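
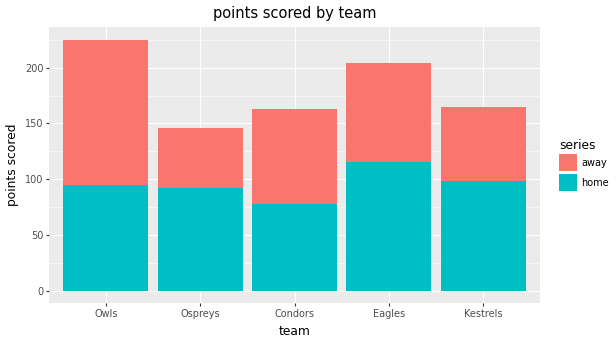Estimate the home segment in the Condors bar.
≈ 80

home top ≈ 80, bottom ≈ 0; segment ≈ 80.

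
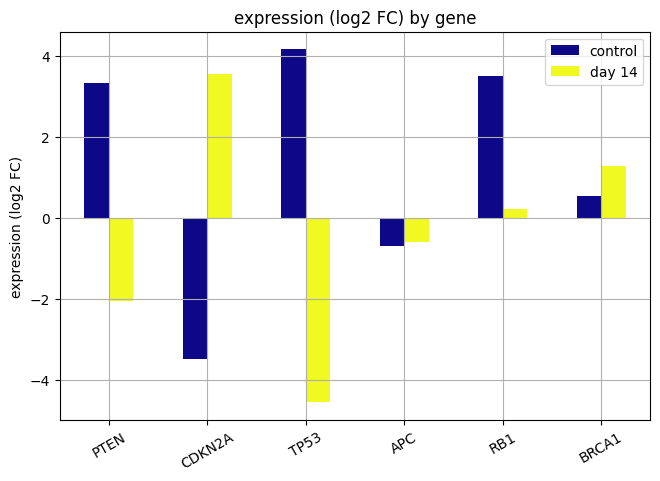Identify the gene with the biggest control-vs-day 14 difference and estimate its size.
TP53, ≈ 9 log2 FC

TP53: control ≈ 4, day 14 ≈ -5 → gap ≈ 9. Next-largest (CDKN2A) is only ≈ 7.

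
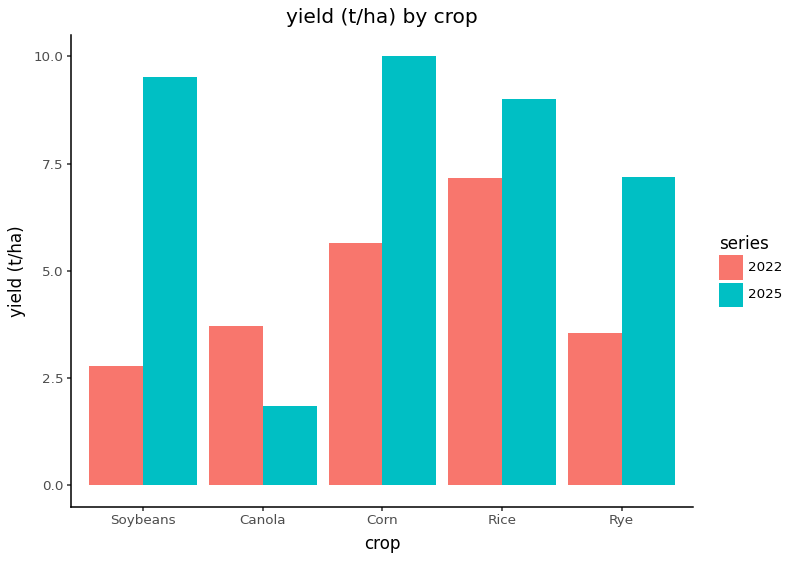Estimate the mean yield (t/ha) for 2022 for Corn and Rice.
≈ 6

(6 + 7) / 2 ≈ 6.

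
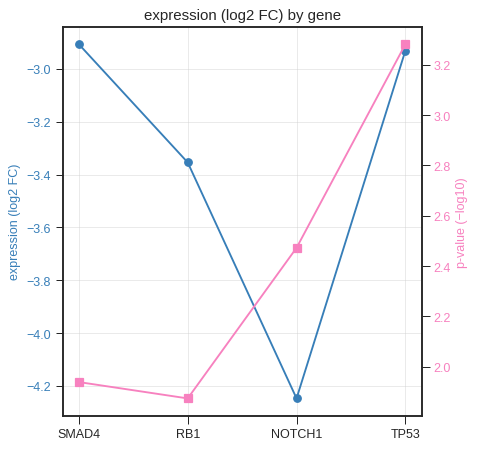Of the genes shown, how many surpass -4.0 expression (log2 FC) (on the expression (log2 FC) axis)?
3

Above -4.0: SMAD4, RB1, TP53.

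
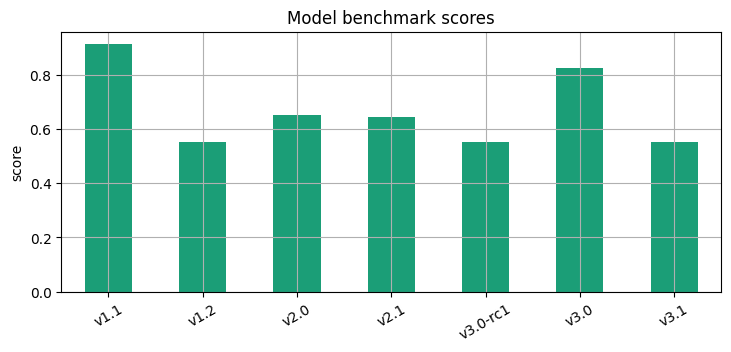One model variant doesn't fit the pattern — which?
v1.1 ≈ 0.9; the rest sit between ≈ 0.6 and ≈ 0.8.

v1.1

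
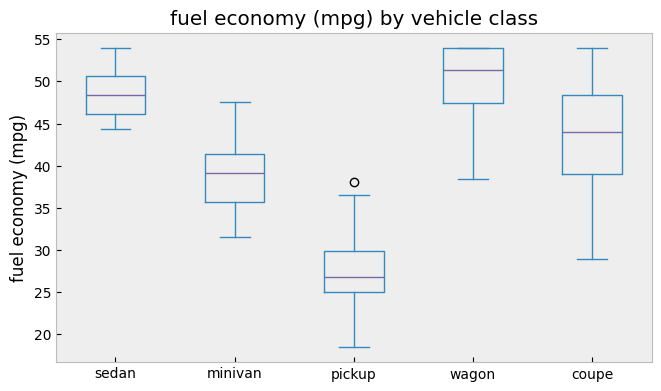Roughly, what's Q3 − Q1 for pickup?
Q3 ≈ 30, Q1 ≈ 25; IQR ≈ 5.

≈ 5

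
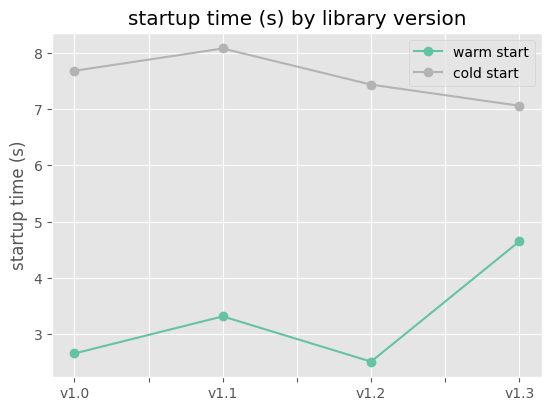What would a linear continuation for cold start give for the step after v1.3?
Last three: 8.0, 7.5, 7.0 → slope ≈ -0.5/step → next ≈ 6.5.

≈ 6.5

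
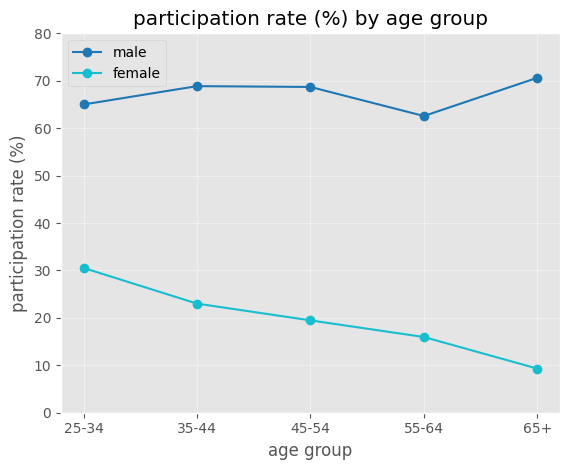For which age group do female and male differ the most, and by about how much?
65+: female ≈ 10, male ≈ 70 → gap ≈ 60. Next-largest (45-54) is only ≈ 50.

65+, ≈ 60 %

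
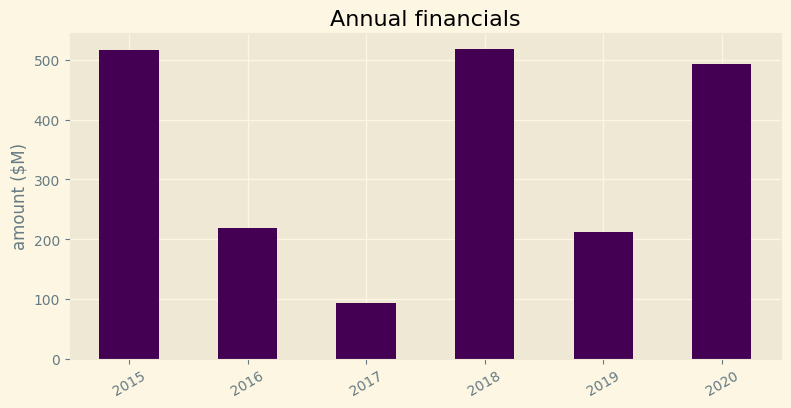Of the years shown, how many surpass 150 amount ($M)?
Above 150: 2015, 2016, 2018, 2019, 2020.

5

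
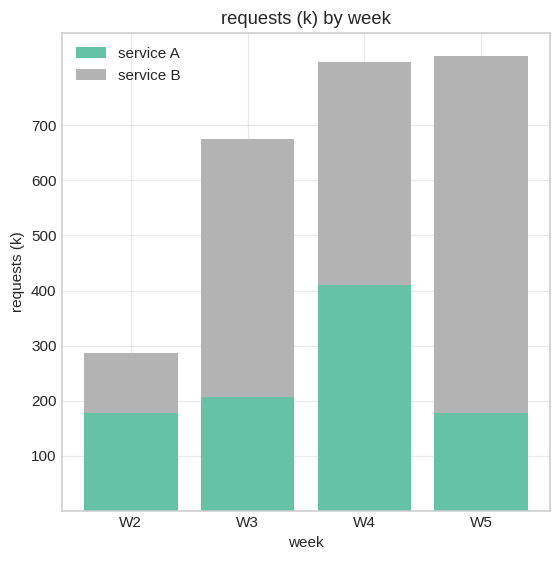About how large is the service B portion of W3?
≈ 500

service B top ≈ 700, bottom ≈ 200; segment ≈ 500.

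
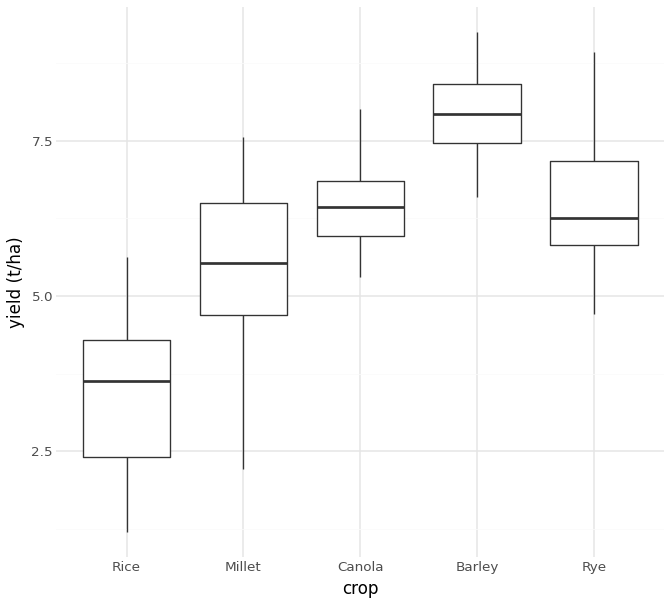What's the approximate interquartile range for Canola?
Q3 ≈ 7.0, Q1 ≈ 6.0; IQR ≈ 1.0.

≈ 1.0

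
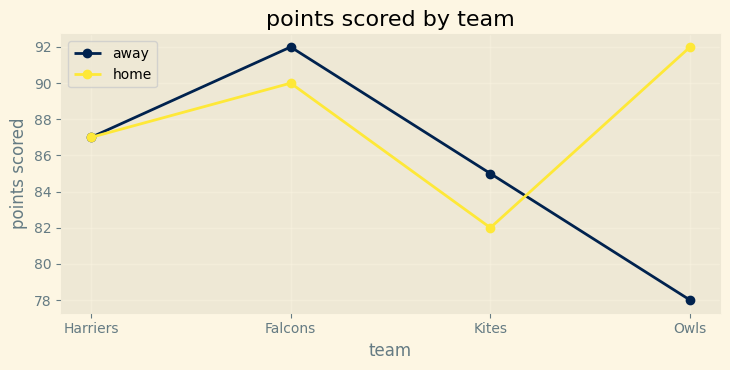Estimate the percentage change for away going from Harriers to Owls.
Harriers ≈ 88, Owls ≈ 78; (78 − 88) / 88 ≈ -11.4%.

≈ -11.4%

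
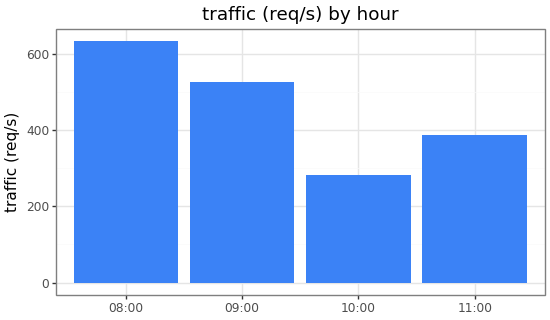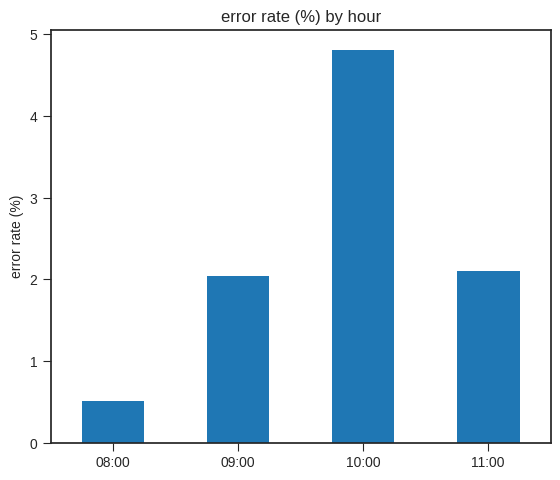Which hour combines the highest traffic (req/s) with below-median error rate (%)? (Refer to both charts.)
08:00

Chart 2 median error rate (%) ≈ 2; below-median hours: 08:00, 09:00. Among those, 08:00 has the highest traffic (req/s) (≈ 600).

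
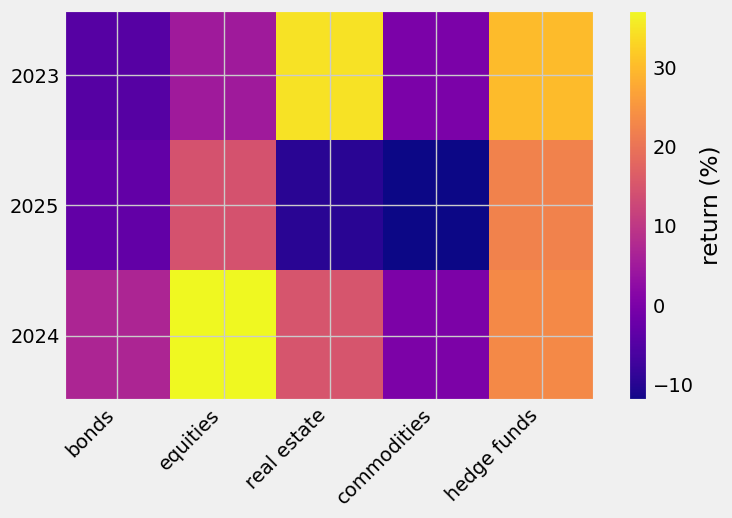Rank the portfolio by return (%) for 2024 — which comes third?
Top 4 for 2024: equities ≈ 35, hedge funds ≈ 25, real estate ≈ 15, bonds ≈ 5.

real estate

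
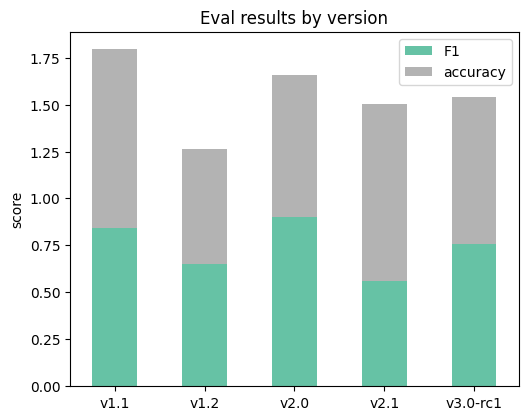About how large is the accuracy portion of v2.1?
≈ 1.0

accuracy top ≈ 1.6, bottom ≈ 0.6; segment ≈ 1.0.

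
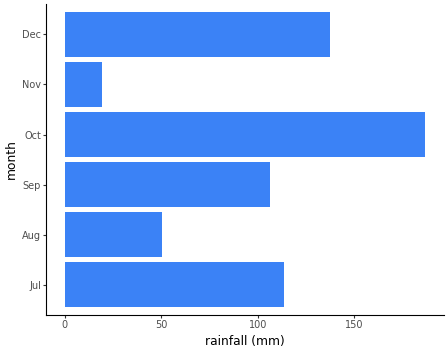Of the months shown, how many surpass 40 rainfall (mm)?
5

Above 40: Jul, Aug, Sep, Oct, Dec.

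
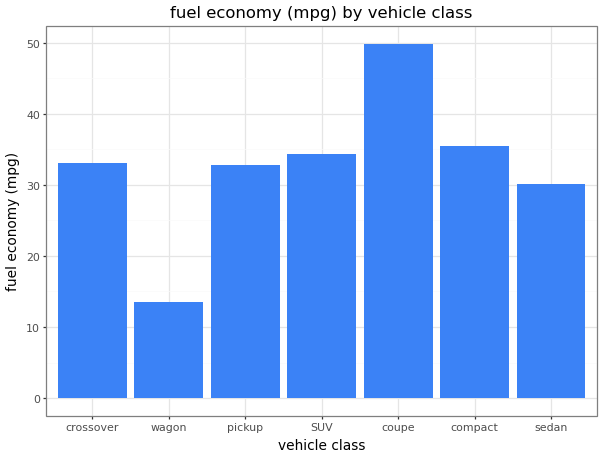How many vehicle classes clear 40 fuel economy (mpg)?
1

Above 40: coupe.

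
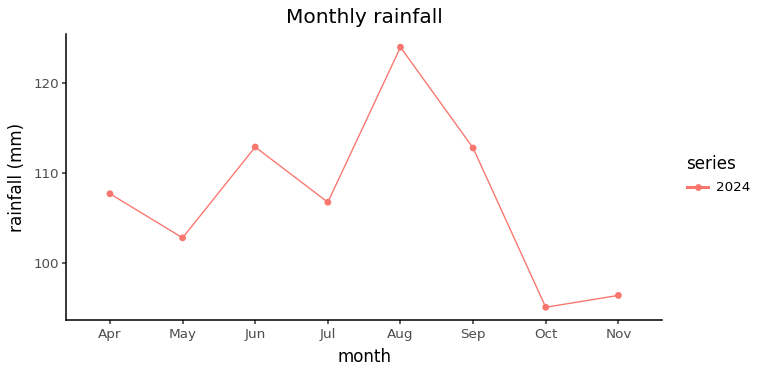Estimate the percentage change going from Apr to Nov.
≈ -13.6%

Apr ≈ 110, Nov ≈ 95; (95 − 110) / 110 ≈ -13.6%.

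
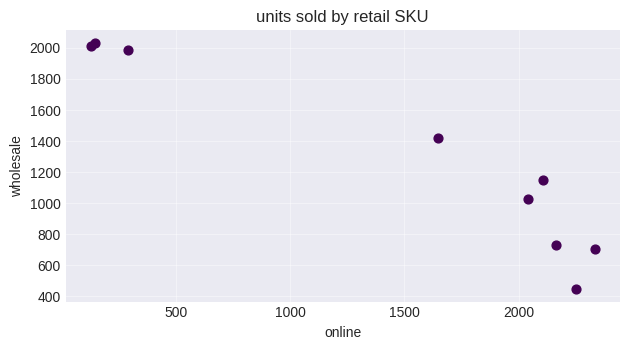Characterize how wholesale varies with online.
Points are negatively correlated; strong (|r| ≈ 1.0).

negative, strong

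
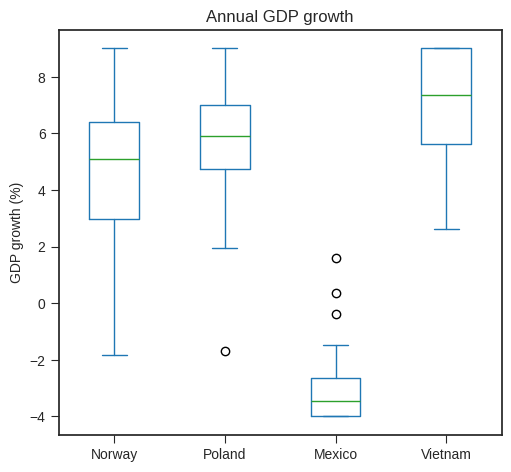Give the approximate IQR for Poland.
Q3 ≈ 7, Q1 ≈ 5; IQR ≈ 2.

≈ 2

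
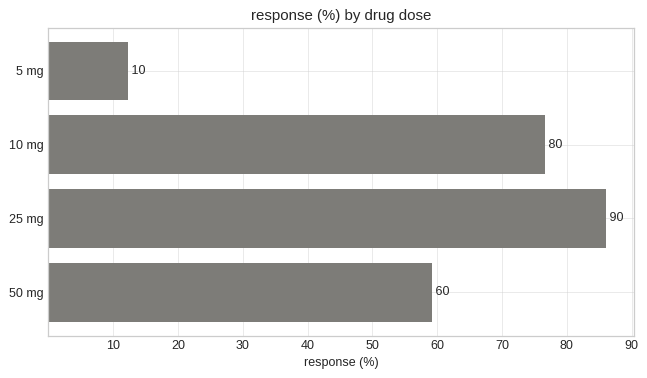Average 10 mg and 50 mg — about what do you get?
≈ 70

(80 + 60) / 2 ≈ 70.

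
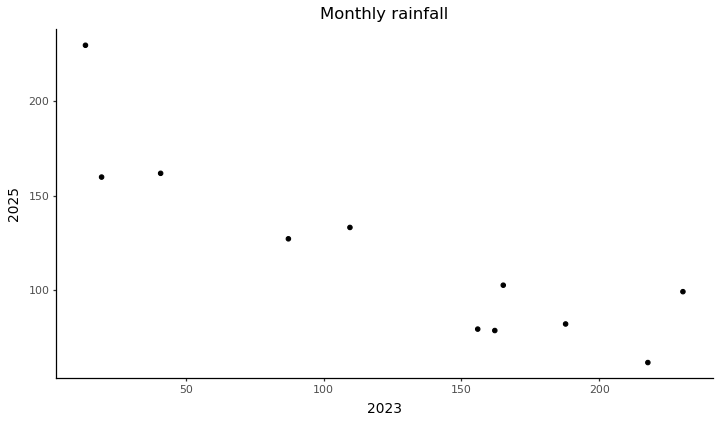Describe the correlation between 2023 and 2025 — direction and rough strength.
Points are negatively correlated; strong (|r| ≈ 0.9).

negative, strong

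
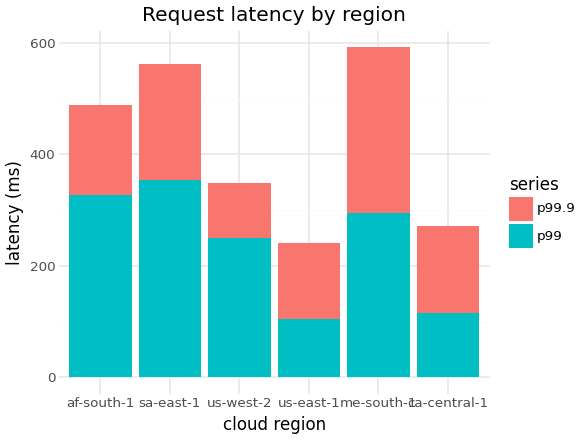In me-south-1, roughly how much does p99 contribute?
≈ 300

p99 top ≈ 300, bottom ≈ 0; segment ≈ 300.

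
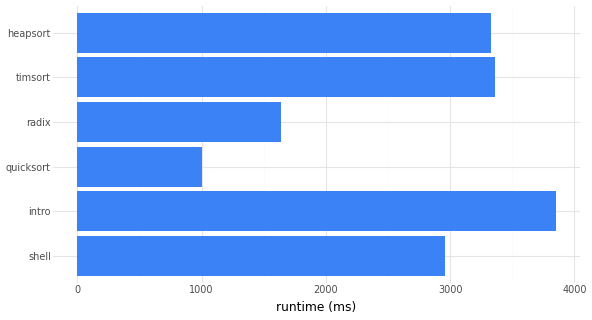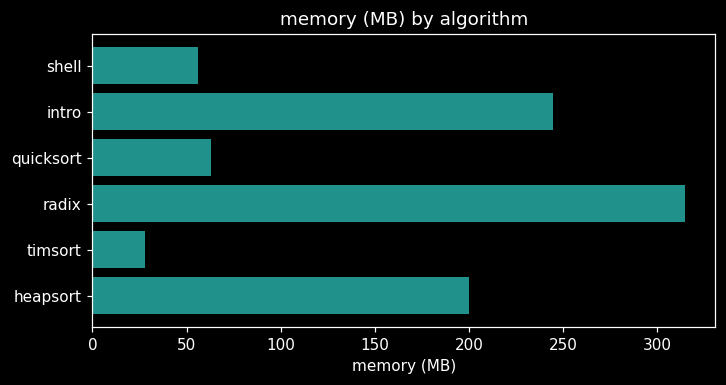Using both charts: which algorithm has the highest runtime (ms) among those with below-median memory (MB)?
timsort

Chart 2 median memory (MB) ≈ 150; below-median algorithms: shell, quicksort, timsort. Among those, timsort has the highest runtime (ms) (≈ 3500).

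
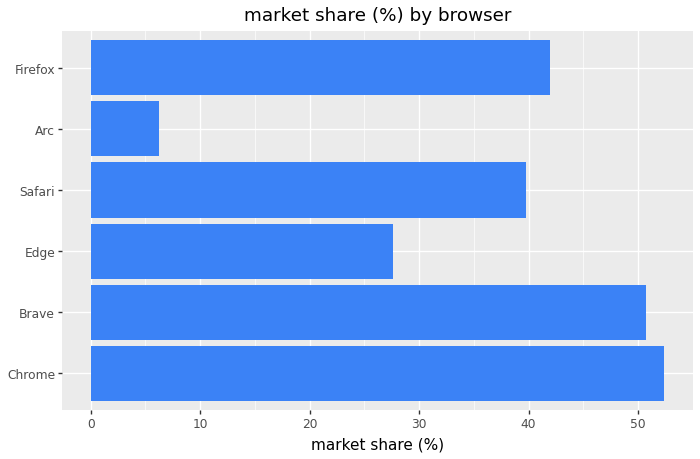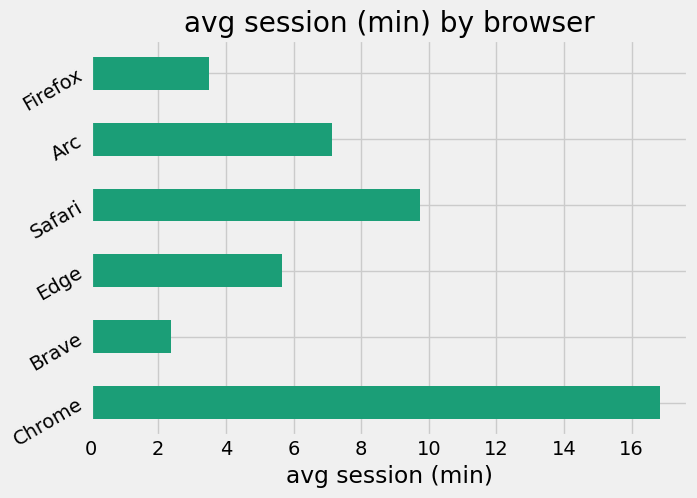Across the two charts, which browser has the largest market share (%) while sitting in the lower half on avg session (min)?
Brave

Chart 2 median avg session (min) ≈ 6; below-median browsers: Brave, Edge, Firefox. Among those, Brave has the highest market share (%) (≈ 50).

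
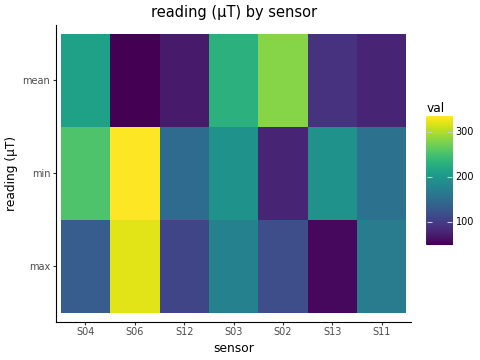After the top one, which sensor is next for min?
S04

Top 3 for min: S06 ≈ 325, S04 ≈ 250, S13 ≈ 200.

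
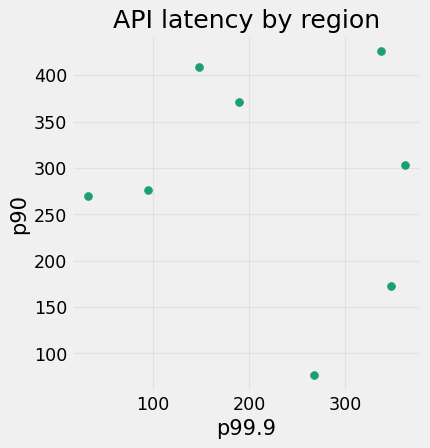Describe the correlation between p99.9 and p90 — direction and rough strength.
no clear correlation

Points are roughly uncorrelated; weak (|r| ≈ 0.1).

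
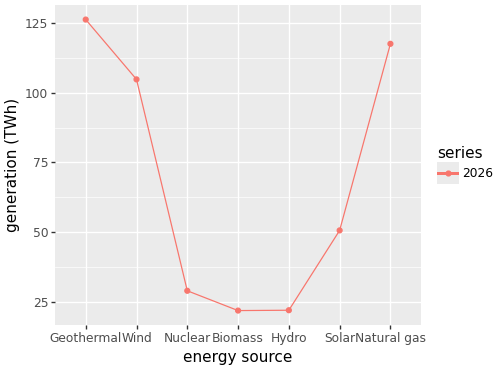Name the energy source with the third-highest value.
Top 4: Geothermal ≈ 130, Natural gas ≈ 120, Wind ≈ 100, Solar ≈ 50.

Wind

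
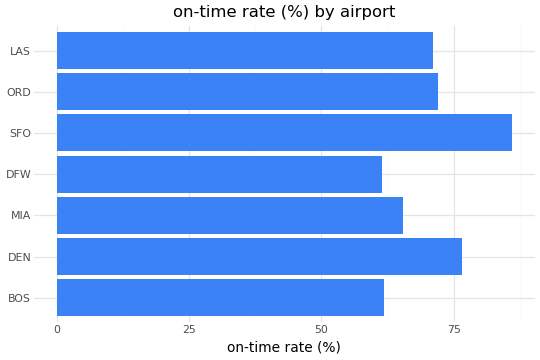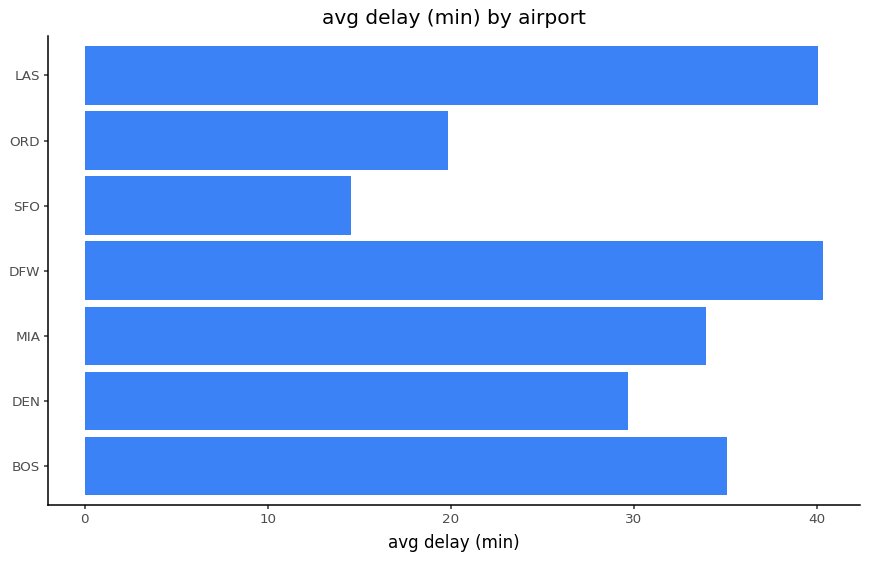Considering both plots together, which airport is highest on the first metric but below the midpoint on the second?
Chart 2 median avg delay (min) ≈ 35; below-median airports: DEN, SFO, ORD. Among those, SFO has the highest on-time rate (%) (≈ 90).

SFO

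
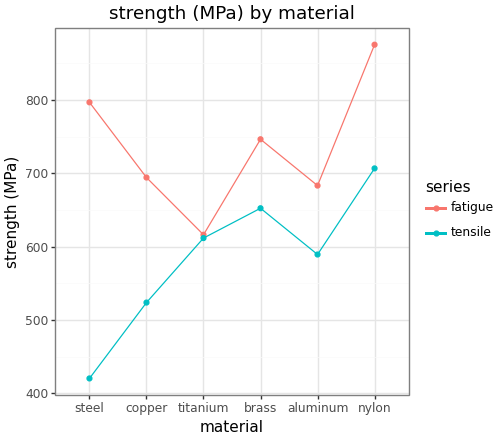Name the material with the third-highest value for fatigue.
brass

Top 4 for fatigue: nylon ≈ 900, steel ≈ 800, brass ≈ 750, copper ≈ 700.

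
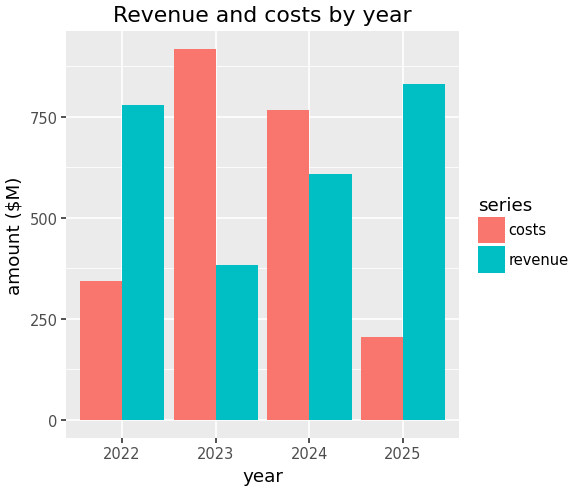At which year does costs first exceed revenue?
2023

2022: costs ≈ 300 vs revenue ≈ 800 (not yet); 2023: costs ≈ 900 vs revenue ≈ 400 (first crossover).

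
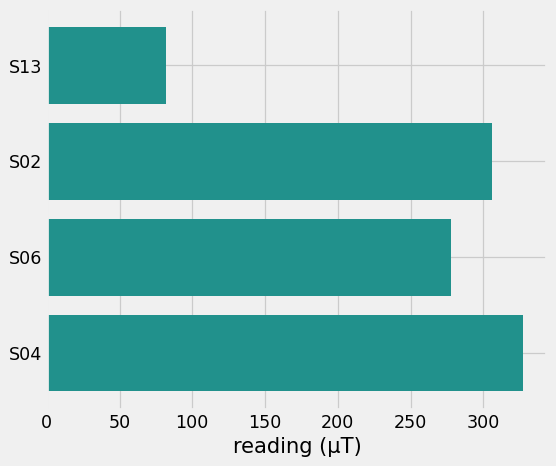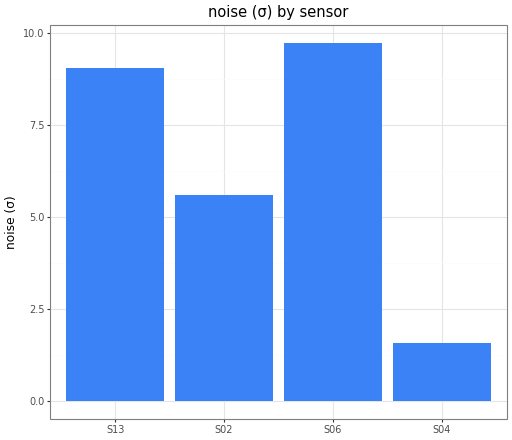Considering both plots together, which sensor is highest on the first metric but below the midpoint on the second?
S04

Chart 2 median noise (σ) ≈ 7; below-median sensors: S02, S04. Among those, S04 has the highest reading (µT) (≈ 350).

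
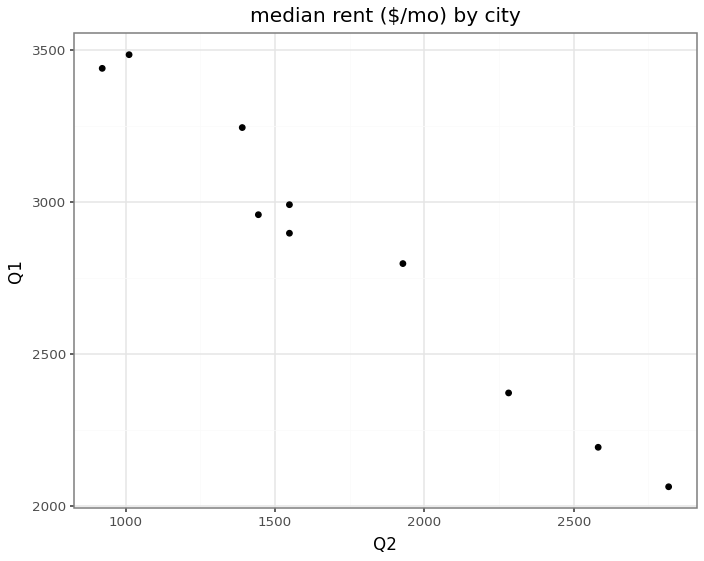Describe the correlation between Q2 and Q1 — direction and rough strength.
Points are negatively correlated; strong (|r| ≈ 1.0).

negative, strong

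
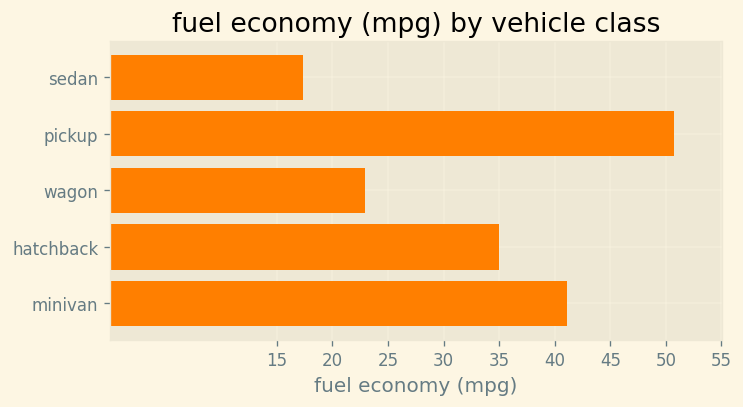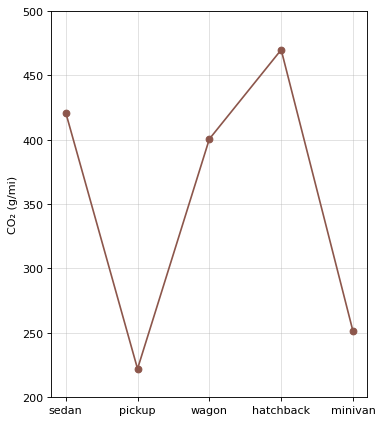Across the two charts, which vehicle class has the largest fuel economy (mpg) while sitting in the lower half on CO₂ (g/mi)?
Chart 2 median CO₂ (g/mi) ≈ 400; below-median vehicle classes: pickup, minivan. Among those, pickup has the highest fuel economy (mpg) (≈ 50).

pickup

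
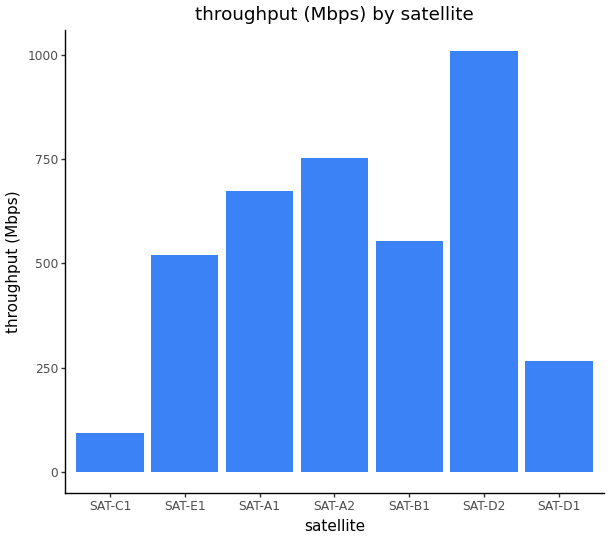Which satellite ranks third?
Top 4: SAT-D2 ≈ 1000, SAT-A2 ≈ 800, SAT-A1 ≈ 700, SAT-B1 ≈ 600.

SAT-A1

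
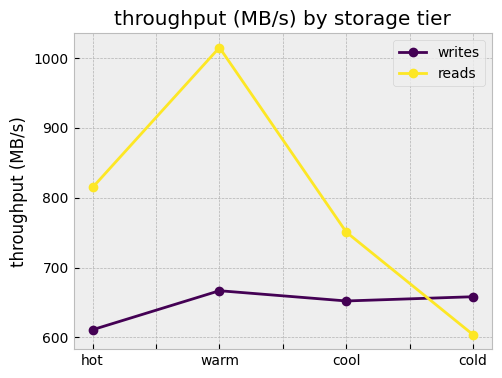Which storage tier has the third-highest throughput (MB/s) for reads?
cool

Top 4 for reads: warm ≈ 1000, hot ≈ 800, cool ≈ 750, cold ≈ 600.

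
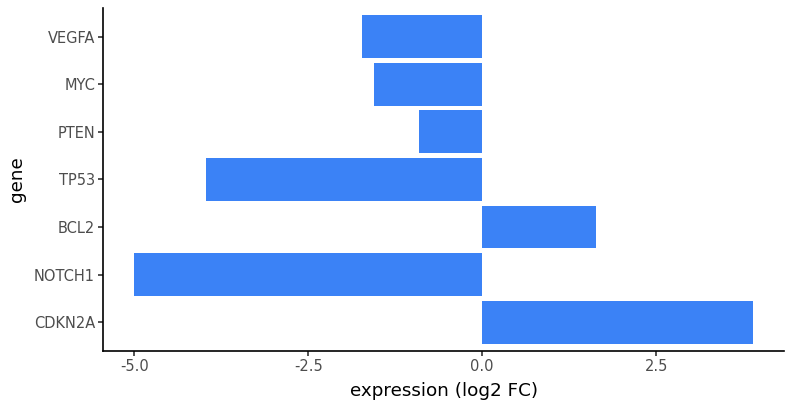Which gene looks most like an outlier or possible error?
CDKN2A

CDKN2A ≈ 4; the rest sit between ≈ -5 and ≈ 2.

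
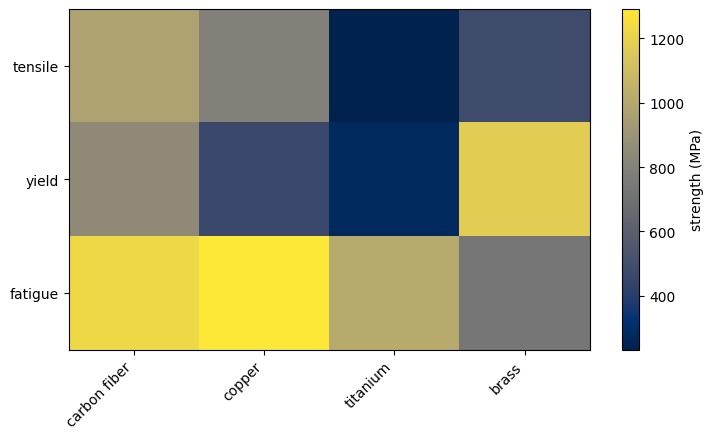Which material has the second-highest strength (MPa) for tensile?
copper

Top 3 for tensile: carbon fiber ≈ 1000, copper ≈ 800, brass ≈ 500.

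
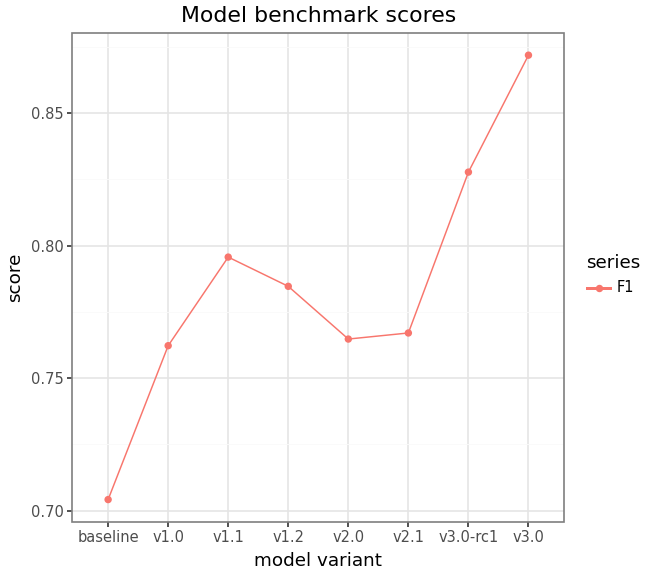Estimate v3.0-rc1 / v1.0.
v3.0-rc1 ≈ 0.82, v1.0 ≈ 0.76; 0.82/0.76 ≈ 1.08.

≈ 1.08×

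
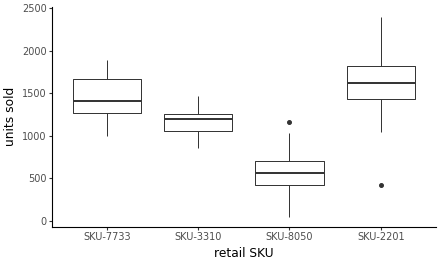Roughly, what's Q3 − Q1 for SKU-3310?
Q3 ≈ 1300, Q1 ≈ 1100; IQR ≈ 200.

≈ 200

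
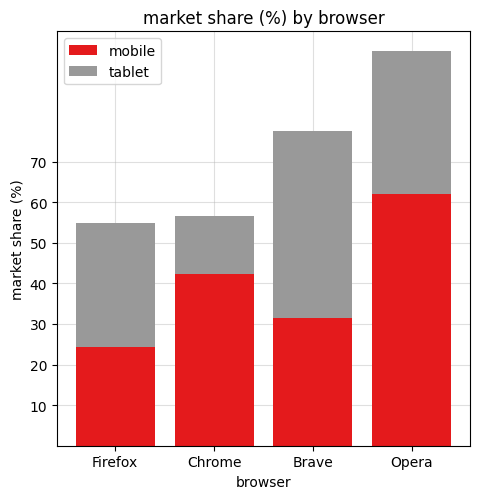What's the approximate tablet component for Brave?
≈ 50

tablet top ≈ 80, bottom ≈ 30; segment ≈ 50.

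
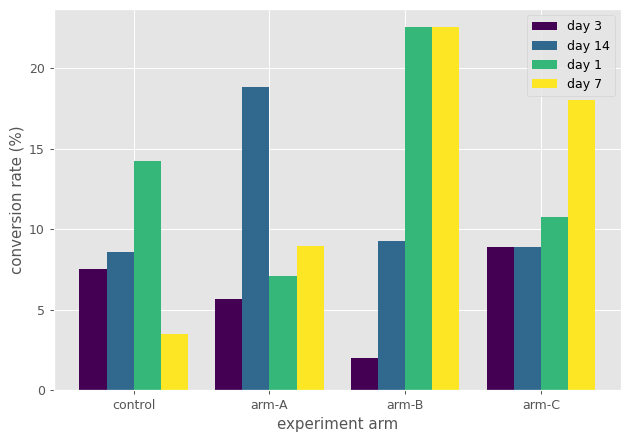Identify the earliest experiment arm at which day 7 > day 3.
arm-A

control: day 7 ≈ 4 vs day 3 ≈ 8 (not yet); arm-A: day 7 ≈ 8 vs day 3 ≈ 6 (first crossover).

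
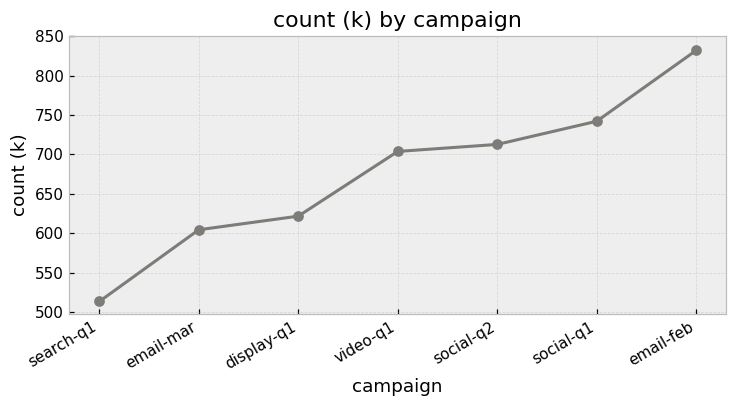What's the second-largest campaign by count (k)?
social-q1

Top 3: email-feb ≈ 850, social-q1 ≈ 750, social-q2 ≈ 700.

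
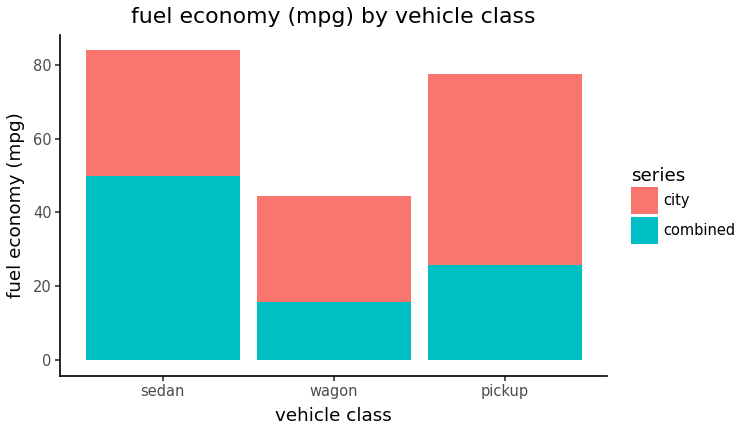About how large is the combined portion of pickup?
combined top ≈ 30, bottom ≈ 0; segment ≈ 30.

≈ 30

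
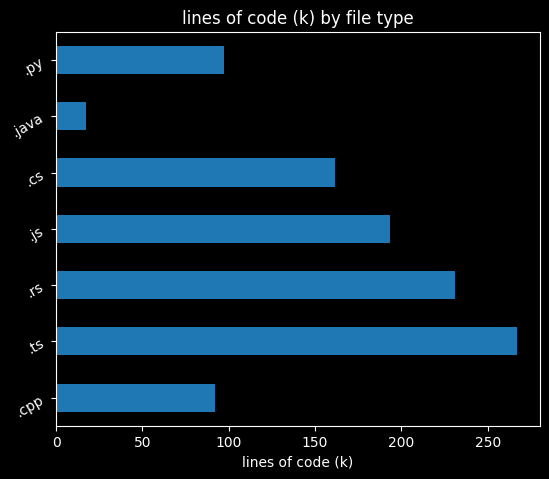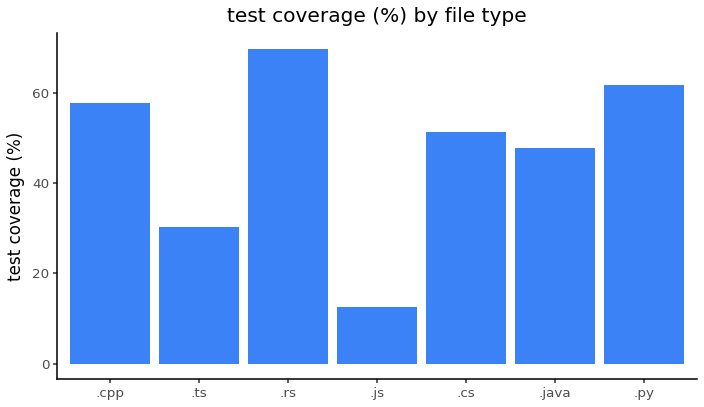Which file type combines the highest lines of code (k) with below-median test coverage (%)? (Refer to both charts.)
Chart 2 median test coverage (%) ≈ 50; below-median file types: .ts, .js, .java. Among those, .ts has the highest lines of code (k) (≈ 275).

.ts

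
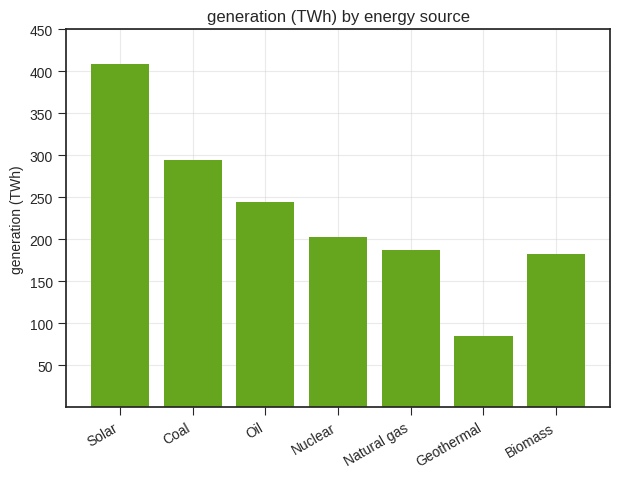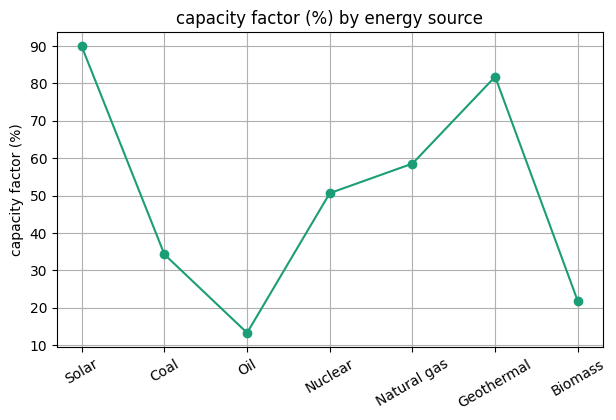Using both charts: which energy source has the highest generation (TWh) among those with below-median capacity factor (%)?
Chart 2 median capacity factor (%) ≈ 50; below-median energy sources: Coal, Oil, Biomass. Among those, Coal has the highest generation (TWh) (≈ 300).

Coal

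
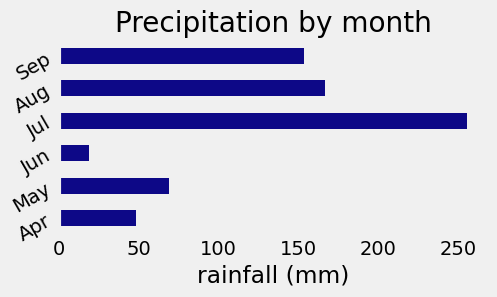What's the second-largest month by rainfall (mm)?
Aug

Top 3: Jul ≈ 250, Aug ≈ 175, Sep ≈ 150.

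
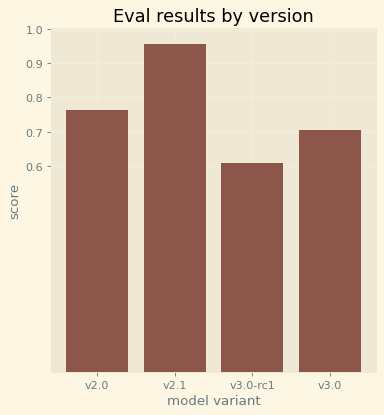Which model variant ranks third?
v3.0

Top 4: v2.1 ≈ 1.0, v2.0 ≈ 0.8, v3.0 ≈ 0.7, v3.0-rc1 ≈ 0.6.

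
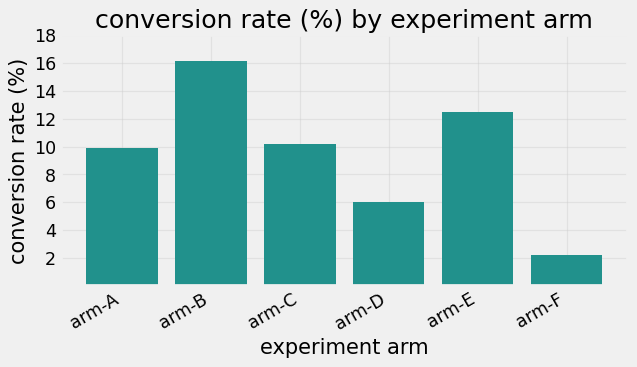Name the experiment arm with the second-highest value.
Top 3: arm-B ≈ 16, arm-E ≈ 12, arm-C ≈ 10.

arm-E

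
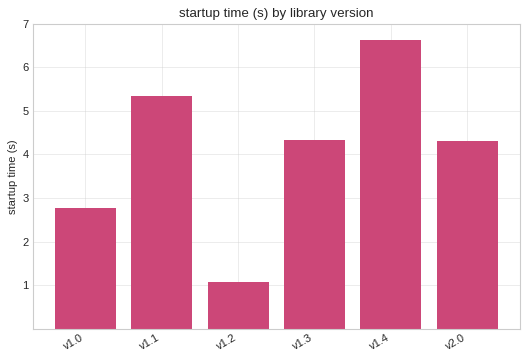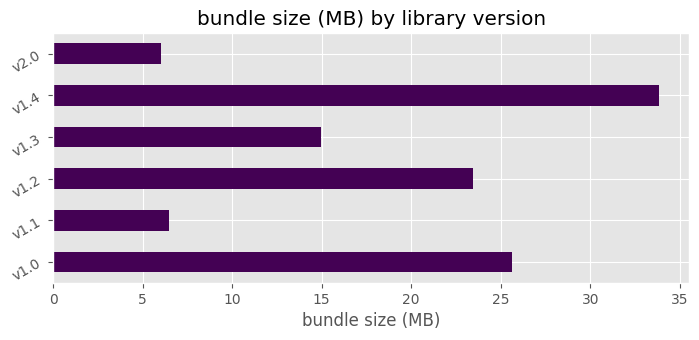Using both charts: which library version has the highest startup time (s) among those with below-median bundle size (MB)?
Chart 2 median bundle size (MB) ≈ 20; below-median library versions: v1.1, v1.3, v2.0. Among those, v1.1 has the highest startup time (s) (≈ 5).

v1.1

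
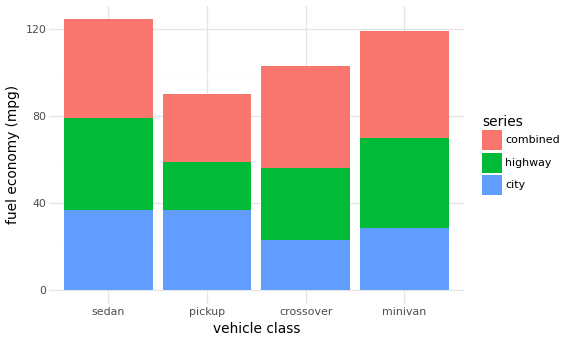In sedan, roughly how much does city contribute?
≈ 40

city top ≈ 40, bottom ≈ 0; segment ≈ 40.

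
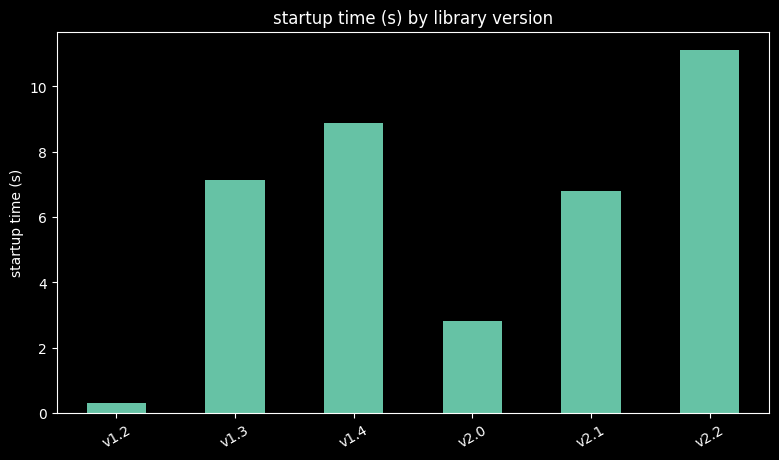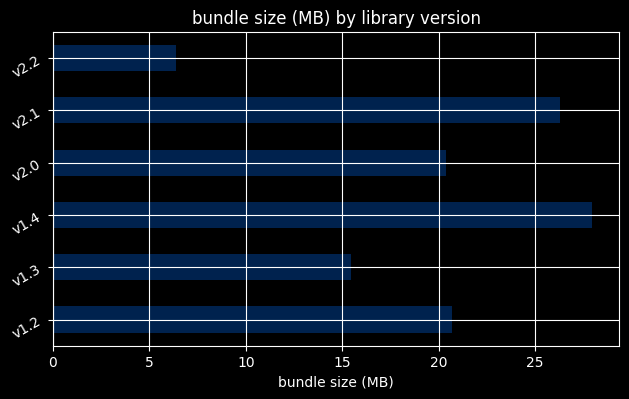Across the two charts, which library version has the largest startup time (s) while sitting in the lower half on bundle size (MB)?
Chart 2 median bundle size (MB) ≈ 20; below-median library versions: v1.3, v2.0, v2.2. Among those, v2.2 has the highest startup time (s) (≈ 12).

v2.2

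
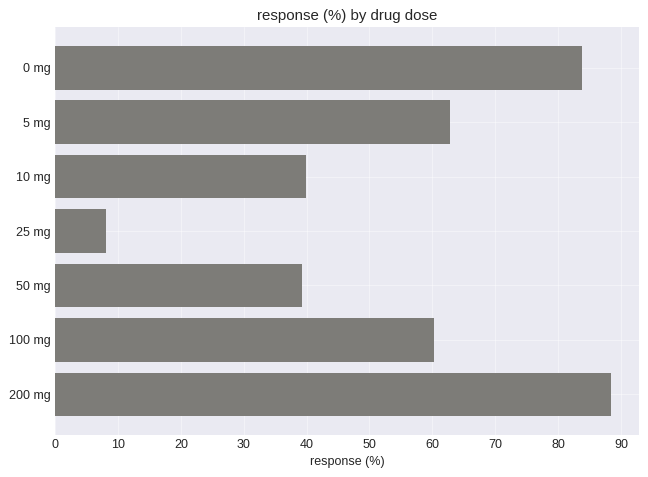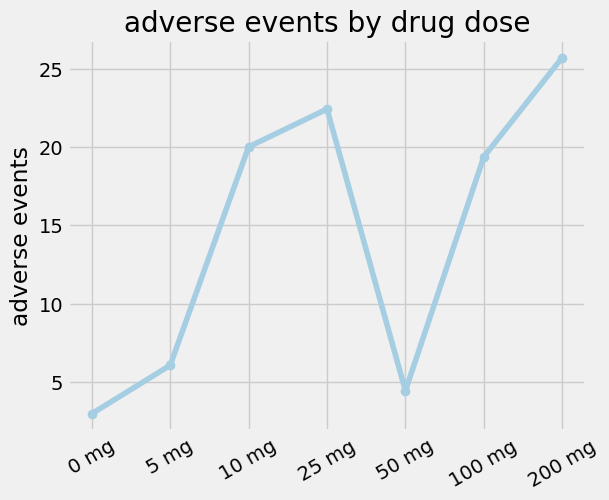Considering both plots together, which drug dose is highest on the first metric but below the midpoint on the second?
Chart 2 median adverse events ≈ 20; below-median drug doses: 0 mg, 5 mg, 50 mg. Among those, 0 mg has the highest response (%) (≈ 80).

0 mg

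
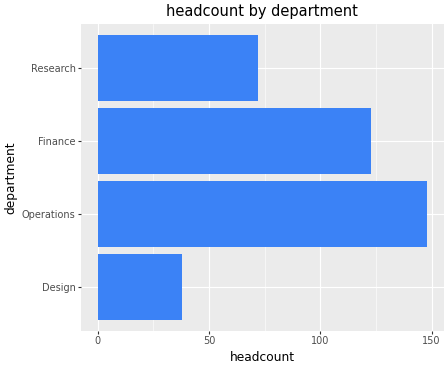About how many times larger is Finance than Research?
Finance ≈ 120, Research ≈ 80; 120/80 ≈ 1.5.

≈ 1.5×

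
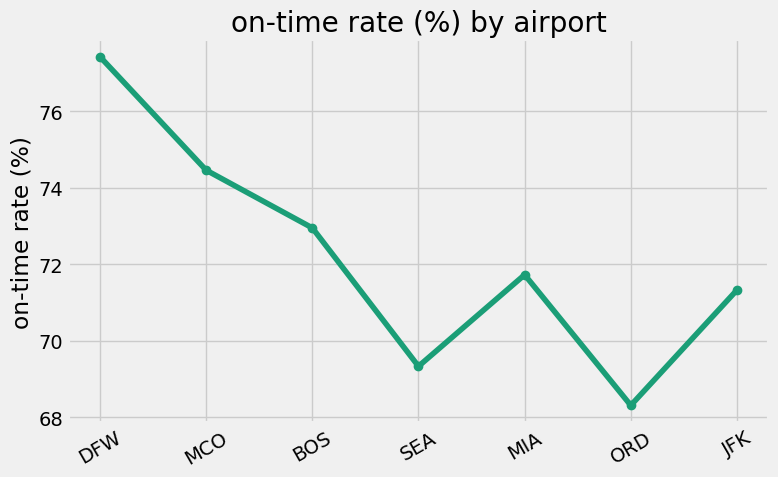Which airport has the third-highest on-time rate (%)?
BOS

Top 4: DFW ≈ 77, MCO ≈ 74, BOS ≈ 73, MIA ≈ 72.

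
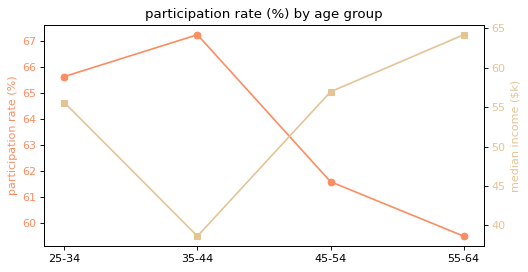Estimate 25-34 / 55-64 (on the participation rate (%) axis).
≈ 1.12×

25-34 ≈ 66, 55-64 ≈ 59; 66/59 ≈ 1.12.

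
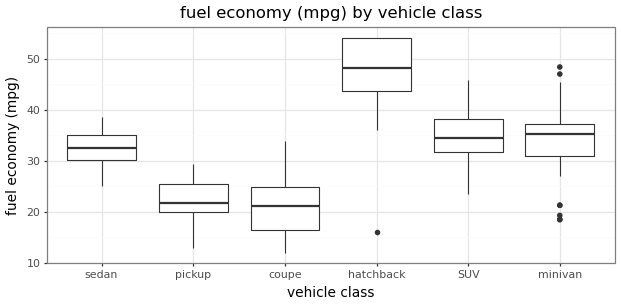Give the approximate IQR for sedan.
Q3 ≈ 35, Q1 ≈ 30; IQR ≈ 5.

≈ 5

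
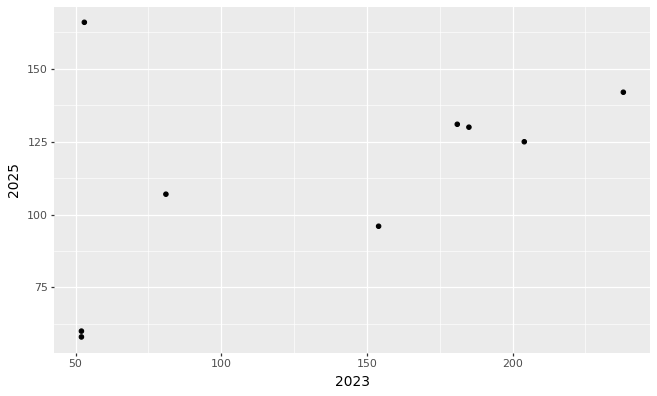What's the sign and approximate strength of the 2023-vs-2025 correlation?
positive, moderate

Points are positively correlated; moderate (|r| ≈ 0.5).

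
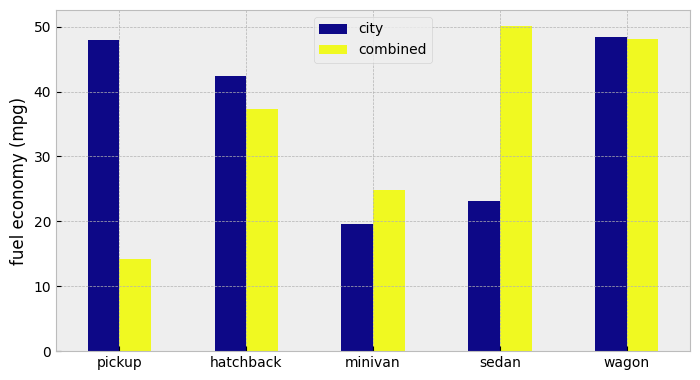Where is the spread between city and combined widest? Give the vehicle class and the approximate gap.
pickup, ≈ 35 mpg

pickup: city ≈ 50, combined ≈ 15 → gap ≈ 35. Next-largest (sedan) is only ≈ 25.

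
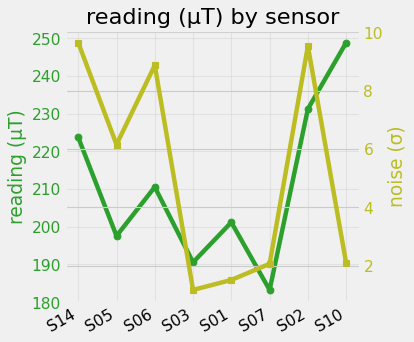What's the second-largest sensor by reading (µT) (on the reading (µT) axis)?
Top 3 (on the reading (µT) axis): S10 ≈ 250, S02 ≈ 230, S14 ≈ 220.

S02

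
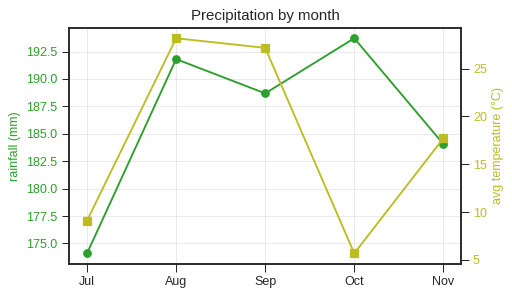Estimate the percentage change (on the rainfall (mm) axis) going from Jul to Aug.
Jul ≈ 174, Aug ≈ 192; (192 − 174) / 174 ≈ +10.3%.

≈ +10.3%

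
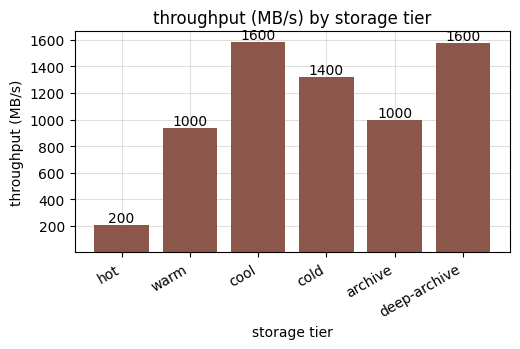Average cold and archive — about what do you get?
(1400 + 1000) / 2 ≈ 1200.

≈ 1200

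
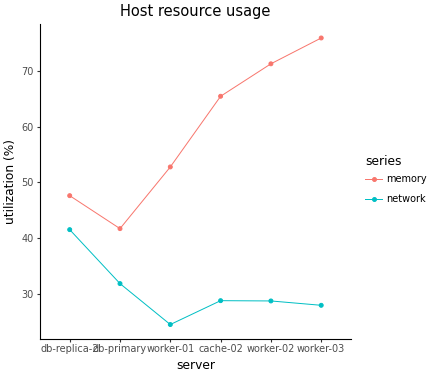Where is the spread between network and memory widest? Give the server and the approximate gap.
worker-03, ≈ 45 %

worker-03: network ≈ 30, memory ≈ 75 → gap ≈ 45. Next-largest (worker-02) is only ≈ 40.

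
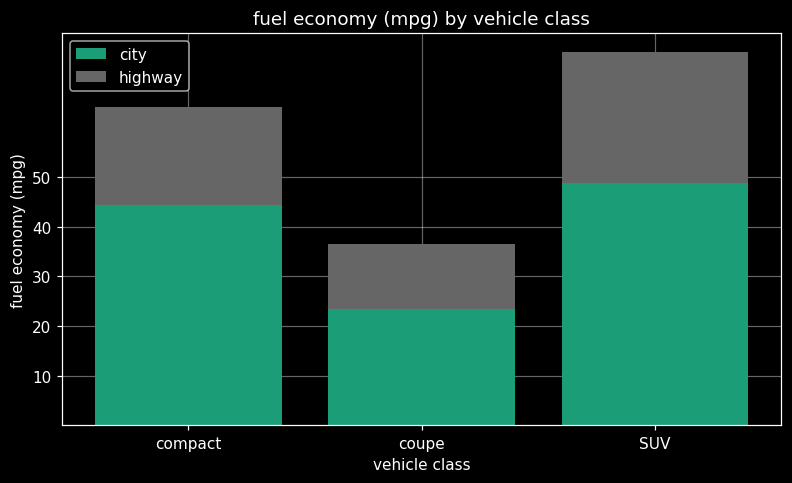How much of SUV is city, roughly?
≈ 50

city top ≈ 50, bottom ≈ 0; segment ≈ 50.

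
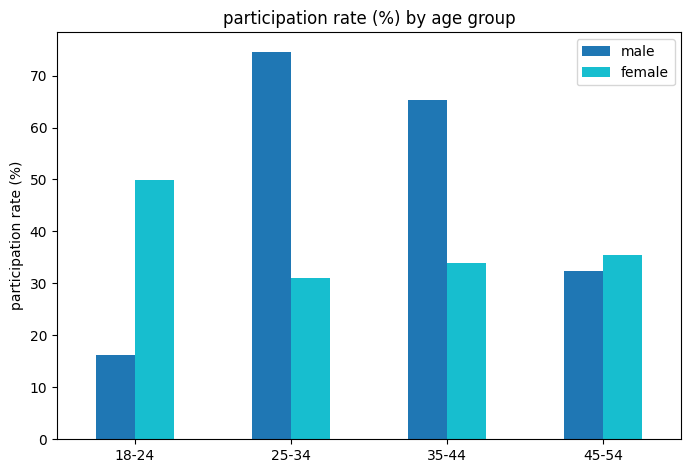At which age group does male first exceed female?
25-34

18-24: male ≈ 20 vs female ≈ 50 (not yet); 25-34: male ≈ 70 vs female ≈ 30 (first crossover).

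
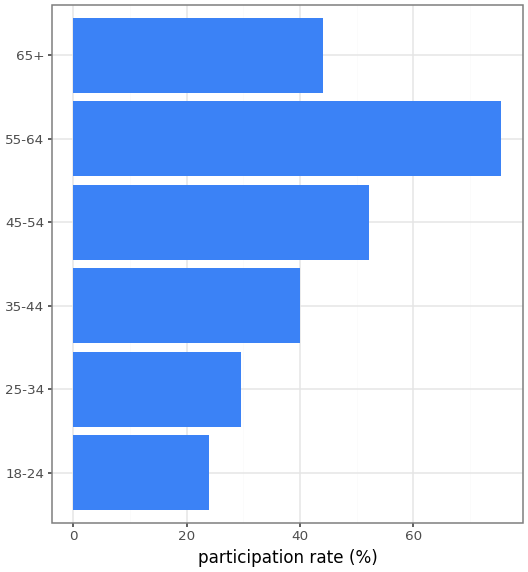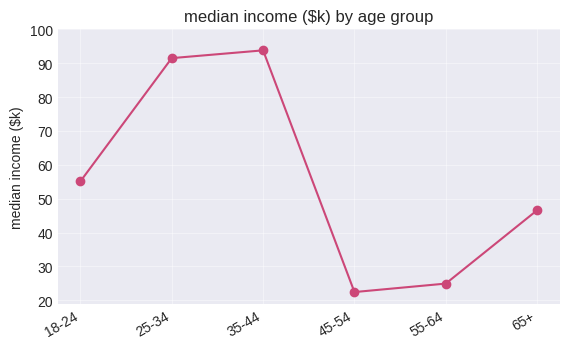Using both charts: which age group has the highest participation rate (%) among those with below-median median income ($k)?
Chart 2 median median income ($k) ≈ 50; below-median age groups: 45-54, 55-64, 65+. Among those, 55-64 has the highest participation rate (%) (≈ 80).

55-64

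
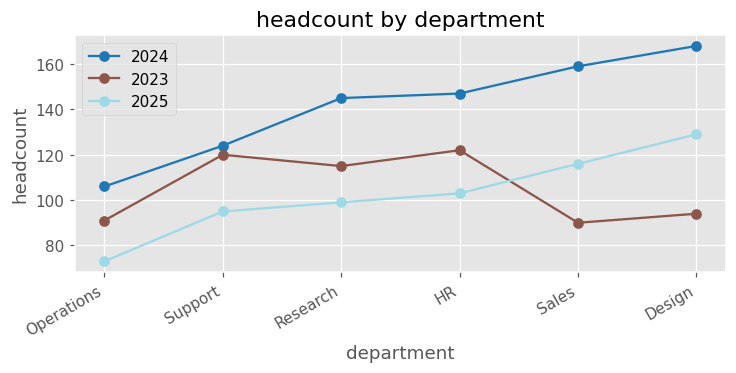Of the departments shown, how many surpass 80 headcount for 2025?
Above 80: Support, Research, HR, Sales, Design.

5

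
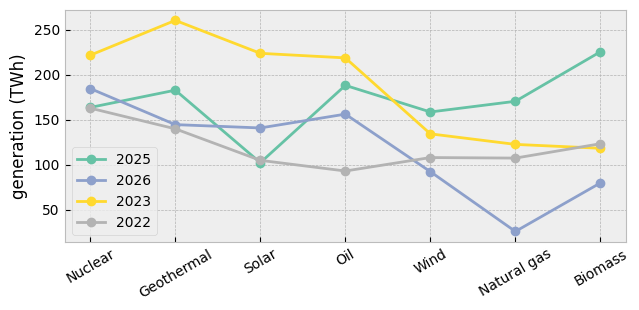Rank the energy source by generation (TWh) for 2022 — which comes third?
Top 4 for 2022: Nuclear ≈ 160, Geothermal ≈ 140, Biomass ≈ 120, Wind ≈ 100.

Biomass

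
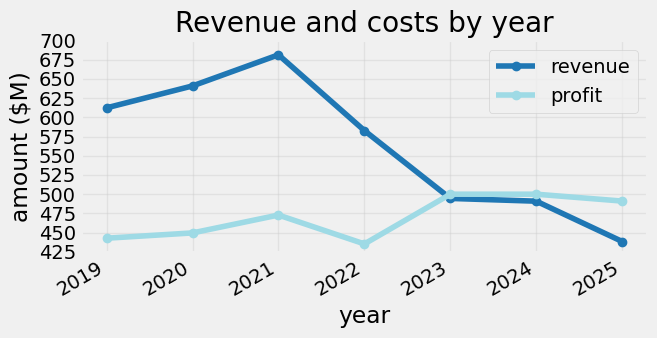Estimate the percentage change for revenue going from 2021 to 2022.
2021 ≈ 675, 2022 ≈ 575; (575 − 675) / 675 ≈ -14.8%.

≈ -14.8%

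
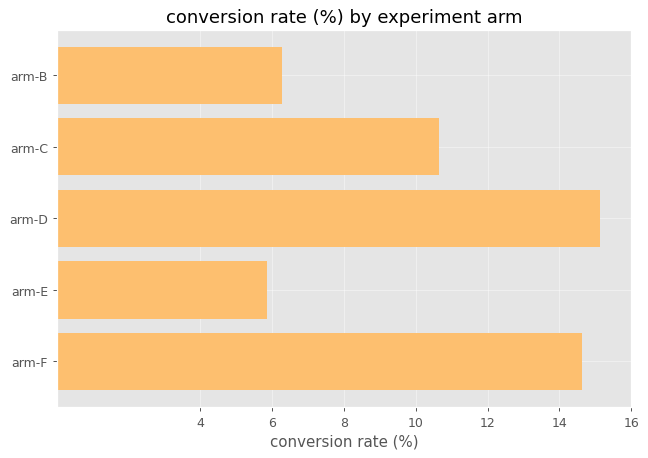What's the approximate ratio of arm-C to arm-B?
arm-C ≈ 10, arm-B ≈ 6; 10/6 ≈ 1.67.

≈ 1.67×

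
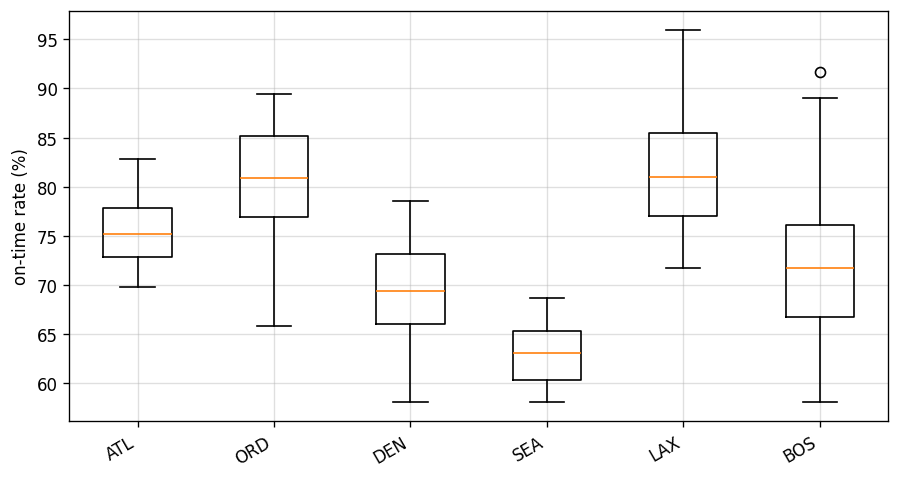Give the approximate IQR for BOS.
≈ 10

Q3 ≈ 76, Q1 ≈ 66; IQR ≈ 10.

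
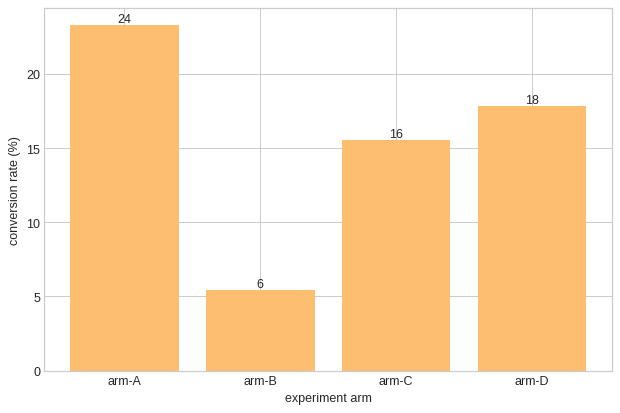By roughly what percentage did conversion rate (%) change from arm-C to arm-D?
arm-C ≈ 16, arm-D ≈ 18; (18 − 16) / 16 ≈ +12.5%.

≈ +12.5%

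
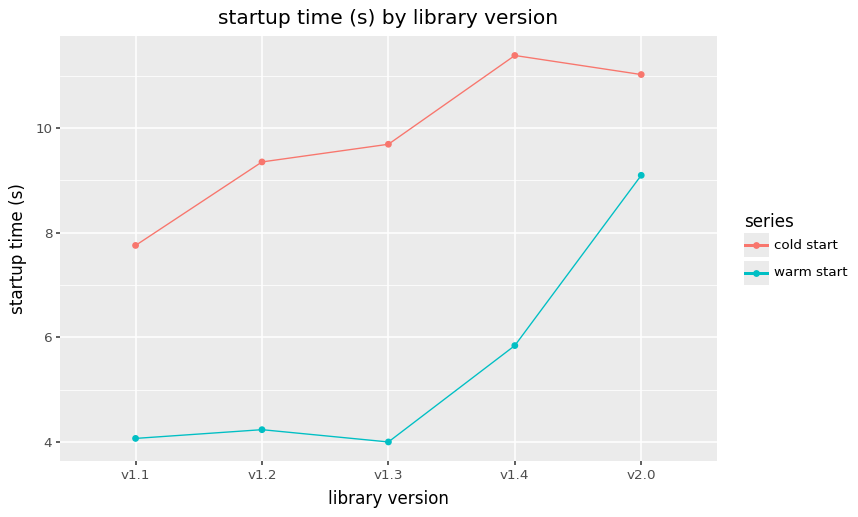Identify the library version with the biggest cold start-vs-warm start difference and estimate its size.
v1.3, ≈ 6 s

v1.3: cold start ≈ 10, warm start ≈ 4 → gap ≈ 6. Next-largest (v1.4) is only ≈ 5.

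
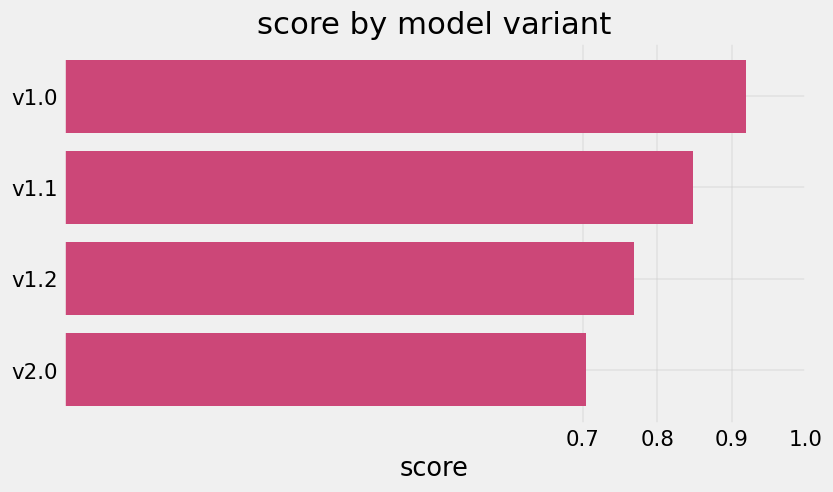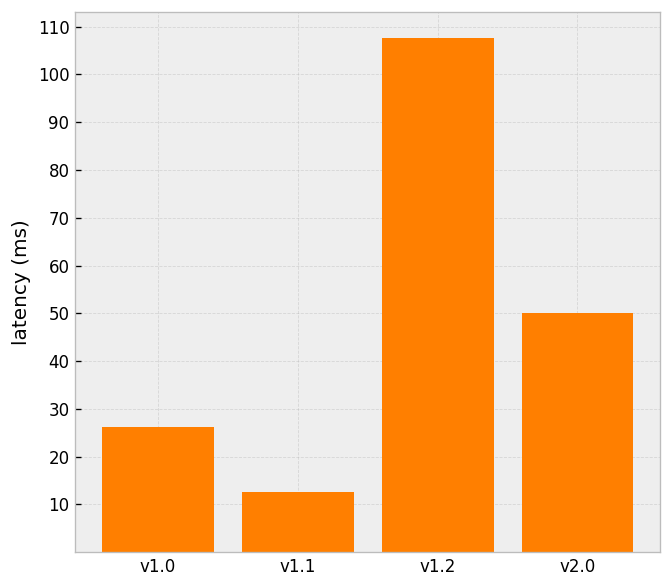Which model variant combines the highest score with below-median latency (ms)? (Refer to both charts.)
Chart 2 median latency (ms) ≈ 40; below-median model variants: v1.0, v1.1. Among those, v1.0 has the highest score (≈ 0.9).

v1.0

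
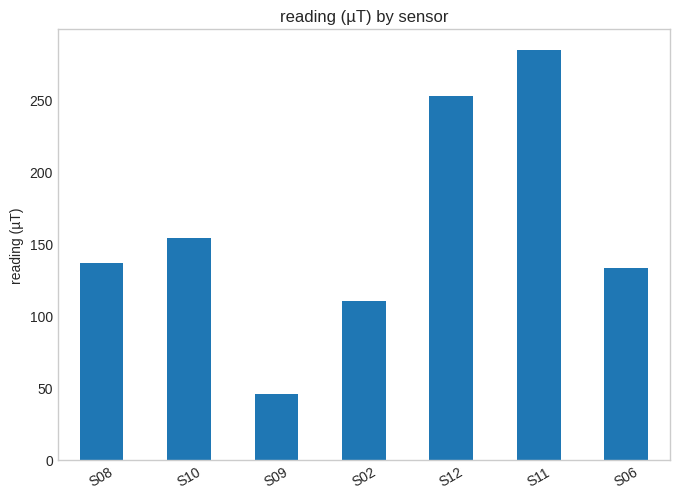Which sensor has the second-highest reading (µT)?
Top 3: S11 ≈ 275, S12 ≈ 250, S10 ≈ 150.

S12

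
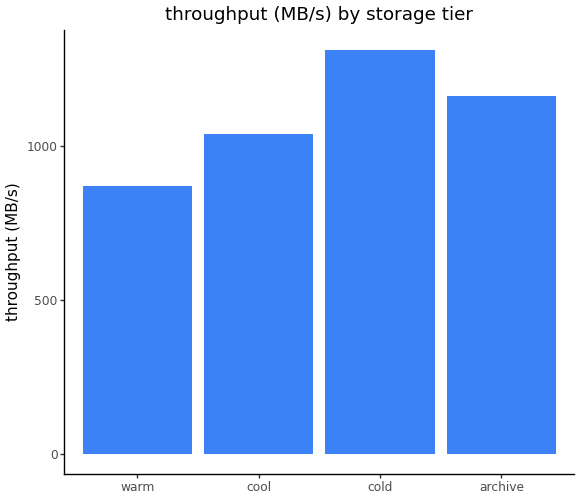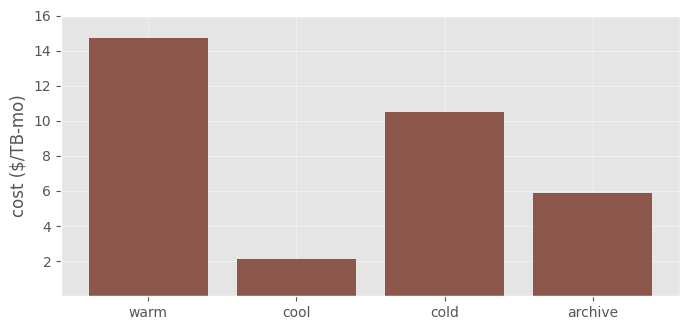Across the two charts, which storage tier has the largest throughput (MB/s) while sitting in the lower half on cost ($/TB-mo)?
archive

Chart 2 median cost ($/TB-mo) ≈ 8; below-median storage tiers: cool, archive. Among those, archive has the highest throughput (MB/s) (≈ 1200).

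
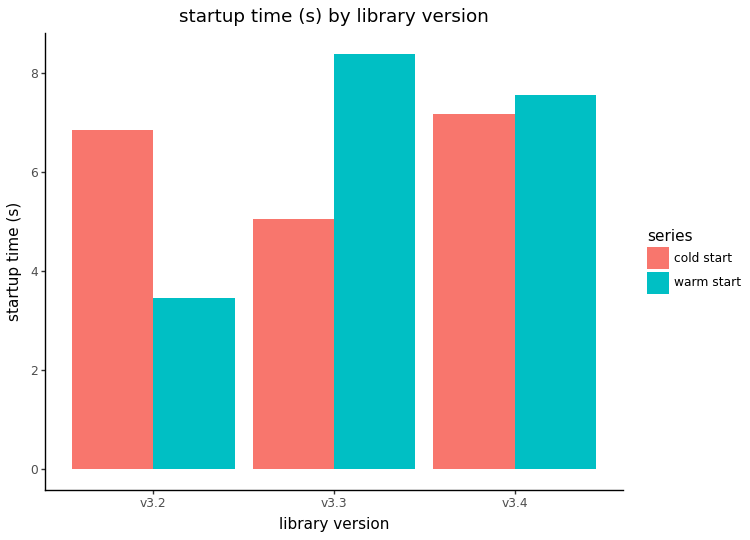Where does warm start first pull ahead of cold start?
v3.3

v3.2: warm start ≈ 3 vs cold start ≈ 7 (not yet); v3.3: warm start ≈ 8 vs cold start ≈ 5 (first crossover).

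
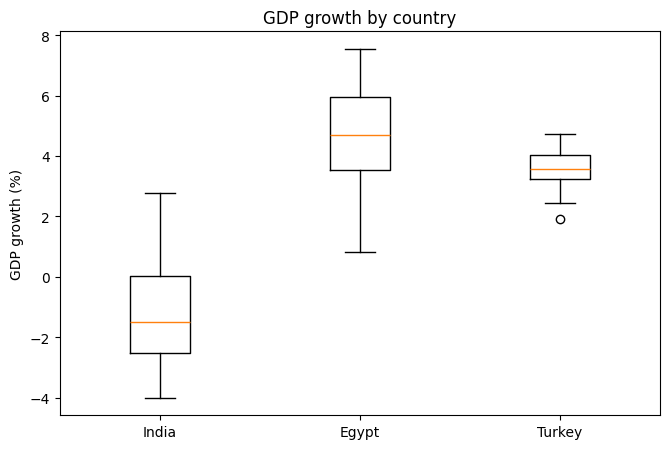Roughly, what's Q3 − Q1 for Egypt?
≈ 2

Q3 ≈ 6, Q1 ≈ 4; IQR ≈ 2.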